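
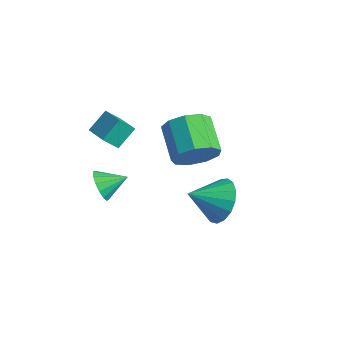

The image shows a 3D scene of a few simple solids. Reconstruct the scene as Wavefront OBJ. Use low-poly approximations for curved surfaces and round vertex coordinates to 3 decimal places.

v -1.403 -2.466 -0.444
v -1.462 -1.63 0.284
v -1.21 -1.874 -1.108
v -1.269 -1.038 -0.381
v -0.271 -2.582 -0.219
v -0.33 -1.746 0.508
v -0.078 -1.99 -0.884
v -0.137 -1.154 -0.156
v 3.982 -0.115 -2.187
v 4.573 -0.719 -2.81
v 3.518 -1.325 -1.453
v 4.879 -0.605 -2.428
v 4.98 -0.378 -1.991
v 4.852 -0.091 -1.599
v 4.525 0.19 -1.341
v 4.073 0.402 -1.278
v 3.601 0.495 -1.422
v 3.216 0.449 -1.742
v 3.007 0.273 -2.164
v 3.021 0.009 -2.591
v 3.255 -0.284 -2.926
v 3.656 -0.538 -3.091
v 4.132 -0.695 -3.049
v 1.451 0.626 -1.649
v 1.822 0.272 -0.766
v 0.399 0.821 0.051
v 0.029 1.174 -0.831
v 2.022 0.934 -0.861
v 0.6 1.482 -0.044
v 1.956 1.451 -1.325
v 0.533 2 -0.508
v 1.653 1.582 -1.94
v 0.23 2.131 -1.123
v 1.256 1.266 -2.418
v -0.167 1.815 -1.601
v 0.95 0.65 -2.537
v -0.472 1.199 -1.72
v 0.879 0.022 -2.24
v -0.543 0.571 -1.422
v 1.076 -0.323 -1.666
v -0.347 0.226 -0.849
v 1.448 -0.224 -1.084
v 0.025 0.325 -0.267
v -0.077 -2.849 -2.759
v 0.207 -3.271 -2.208
v 0.437 -1.931 -2.321
v 0.472 -3.284 -2.492
v 0.59 -3.181 -2.847
v 0.529 -2.988 -3.179
v 0.306 -2.759 -3.398
v -0.02 -2.553 -3.446
v -0.361 -2.427 -3.31
v -0.626 -2.413 -3.027
v -0.744 -2.517 -2.672
v -0.683 -2.71 -2.34
v -0.46 -2.939 -2.121
v -0.134 -3.145 -2.073
f 2 4 1
f 5 2 1
f 1 4 3
f 3 5 1
f 2 8 4
f 6 2 5
f 6 8 2
f 4 8 3
f 7 5 3
f 3 8 7
f 7 6 5
f 8 6 7
f 10 9 12
f 10 12 11
f 12 9 13
f 12 13 11
f 13 9 14
f 13 14 11
f 14 9 15
f 14 15 11
f 15 9 16
f 15 16 11
f 16 9 17
f 16 17 11
f 17 9 18
f 17 18 11
f 18 9 19
f 18 19 11
f 19 9 20
f 19 20 11
f 20 9 21
f 20 21 11
f 21 9 22
f 21 22 11
f 22 9 23
f 22 23 11
f 23 9 10
f 23 10 11
f 25 24 28
f 25 28 26
f 26 28 29
f 26 29 27
f 28 24 30
f 28 30 29
f 29 30 31
f 29 31 27
f 30 24 32
f 30 32 31
f 31 32 33
f 31 33 27
f 32 24 34
f 32 34 33
f 33 34 35
f 33 35 27
f 34 24 36
f 34 36 35
f 35 36 37
f 35 37 27
f 36 24 38
f 36 38 37
f 37 38 39
f 37 39 27
f 38 24 40
f 38 40 39
f 39 40 41
f 39 41 27
f 40 24 42
f 40 42 41
f 41 42 43
f 41 43 27
f 42 24 25
f 42 25 43
f 43 25 26
f 43 26 27
f 45 44 47
f 45 47 46
f 47 44 48
f 47 48 46
f 48 44 49
f 48 49 46
f 49 44 50
f 49 50 46
f 50 44 51
f 50 51 46
f 51 44 52
f 51 52 46
f 52 44 53
f 52 53 46
f 53 44 54
f 53 54 46
f 54 44 55
f 54 55 46
f 55 44 56
f 55 56 46
f 56 44 57
f 56 57 46
f 57 44 45
f 57 45 46



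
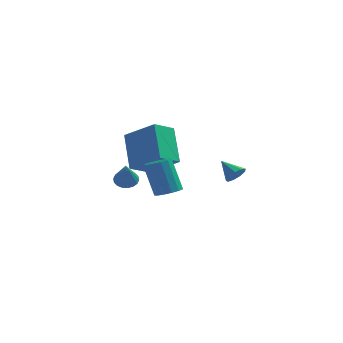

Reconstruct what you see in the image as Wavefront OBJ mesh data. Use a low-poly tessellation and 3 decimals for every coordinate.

v 2.368 2.194 -2.582
v 2.773 2.384 -2.244
v 1.632 2.726 -1.998
v 2.719 2.629 -2.535
v 2.501 2.67 -2.847
v 2.221 2.488 -3.035
v 2.01 2.17 -3.012
v 1.967 1.862 -2.787
v 2.111 1.711 -2.466
v 2.376 1.785 -2.2
v 2.638 2.051 -2.112
v -1.664 -2.6 -0.809
v -1.168 -2.753 -0.959
v -1.536 -3.32 0.349
v -1.127 -2.55 -0.838
v -1.192 -2.357 -0.71
v -1.351 -2.212 -0.603
v -1.572 -2.144 -0.536
v -1.811 -2.166 -0.524
v -2.021 -2.275 -0.568
v -2.16 -2.448 -0.66
v -2.201 -2.651 -0.781
v -2.136 -2.844 -0.908
v -1.977 -2.989 -1.016
v -1.757 -3.057 -1.083
v -1.518 -3.035 -1.095
v -1.308 -2.926 -1.051
v -0.262 -0.133 -2.69
v 0.271 0.23 -2.607
v -0.305 0.716 -1.028
v -0.838 0.353 -1.11
v 0.021 0.447 -2.765
v -0.554 0.933 -1.186
v -0.318 0.479 -2.899
v -0.894 0.966 -1.32
v -0.64 0.318 -2.966
v -1.215 0.805 -1.387
v -0.841 0.013 -2.946
v -1.417 0.5 -1.366
v -0.859 -0.339 -2.844
v -1.435 0.148 -1.265
v -0.688 -0.625 -2.693
v -1.263 -0.138 -1.114
v -0.381 -0.755 -2.541
v -0.956 -0.268 -0.962
v -0.036 -0.688 -2.436
v -0.612 -0.201 -0.857
v 0.236 -0.445 -2.412
v -0.339 0.042 -0.833
v 0.351 -0.103 -2.476
v -0.225 0.384 -0.896
v -0.849 1.143 -1.249
v -1.338 2.537 0.173
v -2.315 1.679 -2.279
v -2.804 3.073 -0.857
v -0.116 2.007 -1.843
v -0.605 3.401 -0.421
v -1.582 2.543 -2.873
v -2.071 3.937 -1.451
f 2 1 4
f 2 4 3
f 4 1 5
f 4 5 3
f 5 1 6
f 5 6 3
f 6 1 7
f 6 7 3
f 7 1 8
f 7 8 3
f 8 1 9
f 8 9 3
f 9 1 10
f 9 10 3
f 10 1 11
f 10 11 3
f 11 1 2
f 11 2 3
f 13 12 15
f 13 15 14
f 15 12 16
f 15 16 14
f 16 12 17
f 16 17 14
f 17 12 18
f 17 18 14
f 18 12 19
f 18 19 14
f 19 12 20
f 19 20 14
f 20 12 21
f 20 21 14
f 21 12 22
f 21 22 14
f 22 12 23
f 22 23 14
f 23 12 24
f 23 24 14
f 24 12 25
f 24 25 14
f 25 12 26
f 25 26 14
f 26 12 27
f 26 27 14
f 27 12 13
f 27 13 14
f 29 28 32
f 29 32 30
f 30 32 33
f 30 33 31
f 32 28 34
f 32 34 33
f 33 34 35
f 33 35 31
f 34 28 36
f 34 36 35
f 35 36 37
f 35 37 31
f 36 28 38
f 36 38 37
f 37 38 39
f 37 39 31
f 38 28 40
f 38 40 39
f 39 40 41
f 39 41 31
f 40 28 42
f 40 42 41
f 41 42 43
f 41 43 31
f 42 28 44
f 42 44 43
f 43 44 45
f 43 45 31
f 44 28 46
f 44 46 45
f 45 46 47
f 45 47 31
f 46 28 48
f 46 48 47
f 47 48 49
f 47 49 31
f 48 28 50
f 48 50 49
f 49 50 51
f 49 51 31
f 50 28 29
f 50 29 51
f 51 29 30
f 51 30 31
f 53 55 52
f 56 53 52
f 52 55 54
f 54 56 52
f 53 59 55
f 57 53 56
f 57 59 53
f 55 59 54
f 58 56 54
f 54 59 58
f 58 57 56
f 59 57 58



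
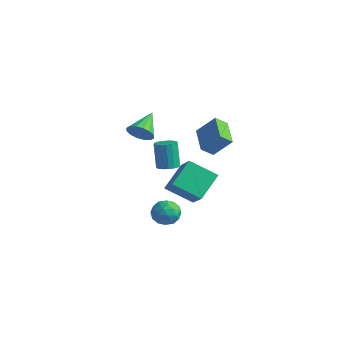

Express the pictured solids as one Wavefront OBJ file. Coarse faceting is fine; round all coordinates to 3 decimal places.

v 3.194 -2.753 -1.036
v 3.662 -3.471 -1.202
v 2.038 -3.389 -1.538
v 2.506 -4.107 -1.704
v 2.346 -3.871 -0.879
v 3.061 -3.478 -0.569
v 2.639 -3.382 -2.171
v 3.354 -2.989 -1.861
v 3.319 -3.86 -1.903
v 3.138 -4.162 -1.105
v 2.562 -2.698 -1.635
v 2.381 -3 -0.837
v 3.53 -3.056 -1.075
v 2.17 -3.804 -1.665
v 2.077 -3.665 -1.181
v 2.351 -4.087 -1.278
v 3.176 -3.06 -0.703
v 3.451 -3.482 -0.8
v 2.678 -3.717 -0.611
v 2.249 -3.378 -1.94
v 2.524 -3.8 -2.037
v 3.349 -2.773 -1.462
v 3.623 -3.195 -1.559
v 3.022 -3.143 -2.129
v 3.602 -3.707 -1.584
v 2.923 -4.081 -1.88
v 3.001 -3.655 -2.155
v 3.421 -3.424 -1.972
v 3.496 -3.884 -1.115
v 2.817 -4.258 -1.411
v 2.723 -4.119 -0.926
v 3.143 -3.888 -0.743
v 3.294 -4.113 -1.528
v 2.883 -2.602 -1.329
v 2.204 -2.976 -1.625
v 2.557 -2.972 -1.997
v 2.977 -2.741 -1.814
v 2.777 -2.779 -0.86
v 2.098 -3.153 -1.156
v 2.279 -3.436 -0.768
v 2.699 -3.205 -0.585
v 2.406 -2.747 -1.212
v -2.362 1.723 -2.153
v -1.718 1.58 -1.95
v -2.194 1.834 -0.264
v -2.838 1.977 -0.467
v -1.715 1.907 -1.998
v -2.191 2.161 -0.312
v -1.861 2.192 -2.082
v -2.336 2.446 -0.396
v -2.121 2.369 -2.182
v -2.597 2.623 -0.496
v -2.436 2.398 -2.275
v -2.912 2.652 -0.59
v -2.734 2.273 -2.341
v -3.21 2.527 -0.655
v -2.948 2.021 -2.363
v -3.424 2.275 -0.677
v -3.027 1.702 -2.337
v -3.503 1.956 -0.652
v -2.953 1.387 -2.269
v -3.429 1.641 -0.583
v -2.745 1.149 -2.174
v -3.221 1.403 -0.489
v -2.448 1.043 -2.075
v -2.924 1.297 -0.389
v -2.132 1.092 -1.993
v -2.608 1.346 -0.307
v -1.869 1.286 -1.948
v -2.345 1.54 -0.262
v 2.863 0.107 1.687
v 2.587 -0.572 2.26
v 1.499 1.094 2.2
v 1.223 0.415 2.773
v 3.717 0.705 2.807
v 3.441 0.026 3.38
v 2.353 1.692 3.32
v 2.077 1.013 3.893
v 0.17 -2.769 3.408
v 0.472 -2.293 2.813
v -0.37 -1.371 4.252
v 0.073 -2.376 2.695
v -0.3 -2.564 2.768
v -0.548 -2.807 3.012
v -0.603 -3.04 3.363
v -0.451 -3.2 3.725
v -0.133 -3.245 4.003
v 0.267 -3.162 4.121
v 0.64 -2.974 4.047
v 0.887 -2.731 3.803
v 0.942 -2.498 3.452
v 0.79 -2.337 3.09
v -1.189 0.926 -2.769
v -1.438 2.508 -1.588
v -2.605 1.647 -4.033
v -2.854 3.229 -2.851
v 0.194 1.891 -3.769
v -0.055 3.473 -2.587
v -1.222 2.612 -5.032
v -1.471 4.194 -3.851
f 1 38 17
f 38 12 41
f 17 41 6
f 38 41 17
f 1 17 13
f 17 6 18
f 13 18 2
f 17 18 13
f 1 13 22
f 13 2 23
f 22 23 8
f 13 23 22
f 1 22 34
f 22 8 37
f 34 37 11
f 22 37 34
f 1 34 38
f 34 11 42
f 38 42 12
f 34 42 38
f 2 18 29
f 18 6 32
f 29 32 10
f 18 32 29
f 6 41 19
f 41 12 40
f 19 40 5
f 41 40 19
f 12 42 39
f 42 11 35
f 39 35 3
f 42 35 39
f 11 37 36
f 37 8 24
f 36 24 7
f 37 24 36
f 8 23 28
f 23 2 25
f 28 25 9
f 23 25 28
f 4 30 16
f 30 10 31
f 16 31 5
f 30 31 16
f 4 16 14
f 16 5 15
f 14 15 3
f 16 15 14
f 4 14 21
f 14 3 20
f 21 20 7
f 14 20 21
f 4 21 26
f 21 7 27
f 26 27 9
f 21 27 26
f 4 26 30
f 26 9 33
f 30 33 10
f 26 33 30
f 5 31 19
f 31 10 32
f 19 32 6
f 31 32 19
f 3 15 39
f 15 5 40
f 39 40 12
f 15 40 39
f 7 20 36
f 20 3 35
f 36 35 11
f 20 35 36
f 9 27 28
f 27 7 24
f 28 24 8
f 27 24 28
f 10 33 29
f 33 9 25
f 29 25 2
f 33 25 29
f 44 43 47
f 44 47 45
f 45 47 48
f 45 48 46
f 47 43 49
f 47 49 48
f 48 49 50
f 48 50 46
f 49 43 51
f 49 51 50
f 50 51 52
f 50 52 46
f 51 43 53
f 51 53 52
f 52 53 54
f 52 54 46
f 53 43 55
f 53 55 54
f 54 55 56
f 54 56 46
f 55 43 57
f 55 57 56
f 56 57 58
f 56 58 46
f 57 43 59
f 57 59 58
f 58 59 60
f 58 60 46
f 59 43 61
f 59 61 60
f 60 61 62
f 60 62 46
f 61 43 63
f 61 63 62
f 62 63 64
f 62 64 46
f 63 43 65
f 63 65 64
f 64 65 66
f 64 66 46
f 65 43 67
f 65 67 66
f 66 67 68
f 66 68 46
f 67 43 69
f 67 69 68
f 68 69 70
f 68 70 46
f 69 43 44
f 69 44 70
f 70 44 45
f 70 45 46
f 72 74 71
f 75 72 71
f 71 74 73
f 73 75 71
f 72 78 74
f 76 72 75
f 76 78 72
f 74 78 73
f 77 75 73
f 73 78 77
f 77 76 75
f 78 76 77
f 80 79 82
f 80 82 81
f 82 79 83
f 82 83 81
f 83 79 84
f 83 84 81
f 84 79 85
f 84 85 81
f 85 79 86
f 85 86 81
f 86 79 87
f 86 87 81
f 87 79 88
f 87 88 81
f 88 79 89
f 88 89 81
f 89 79 90
f 89 90 81
f 90 79 91
f 90 91 81
f 91 79 92
f 91 92 81
f 92 79 80
f 92 80 81
f 94 96 93
f 97 94 93
f 93 96 95
f 95 97 93
f 94 100 96
f 98 94 97
f 98 100 94
f 96 100 95
f 99 97 95
f 95 100 99
f 99 98 97
f 100 98 99



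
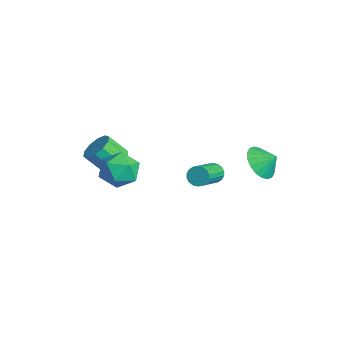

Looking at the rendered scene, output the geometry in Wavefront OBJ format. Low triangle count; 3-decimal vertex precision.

v -1.644 3.008 -3.295
v -1.151 3.447 -3.289
v 0.097 2.03 -2.199
v -0.396 1.592 -2.205
v -1.296 3.509 -3.042
v -0.049 2.092 -1.952
v -1.511 3.472 -2.845
v -0.263 2.055 -1.754
v -1.752 3.343 -2.737
v -0.504 1.926 -1.646
v -1.971 3.148 -2.739
v -0.724 1.731 -1.649
v -2.126 2.925 -2.852
v -0.878 1.508 -1.762
v -2.185 2.719 -3.053
v -0.937 1.302 -1.962
v -2.137 2.57 -3.301
v -0.889 1.153 -2.211
v -1.991 2.508 -3.548
v -0.744 1.091 -2.458
v -1.777 2.545 -3.746
v -0.529 1.128 -2.655
v -1.536 2.674 -3.854
v -0.288 1.257 -2.763
v -1.316 2.869 -3.851
v -0.069 1.452 -2.761
v -1.162 3.092 -3.738
v 0.086 1.675 -2.648
v -1.103 3.298 -3.538
v 0.145 1.881 -2.447
v 3.015 3.655 0.81
v 3.972 3.264 0.466
v 3.525 4.305 1.49
v 3.895 3.638 0.167
v 3.644 4.016 -0.005
v 3.267 4.322 -0.015
v 2.841 4.496 0.138
v 2.45 4.504 0.424
v 2.17 4.343 0.787
v 2.058 4.047 1.154
v 2.135 3.673 1.452
v 2.387 3.295 1.624
v 2.763 2.989 1.634
v 3.189 2.815 1.481
v 3.581 2.807 1.195
v 3.86 2.967 0.833
v -3.521 -1.931 -2.227
v -2.97 -2.636 -2.545
v -3.468 -3.535 -1.411
v -4.019 -2.829 -1.093
v -2.658 -2.322 -2.159
v -3.156 -3.221 -1.025
v -2.676 -1.859 -1.799
v -3.174 -2.758 -0.665
v -3.017 -1.423 -1.603
v -3.514 -2.321 -0.469
v -3.55 -1.18 -1.645
v -4.047 -2.079 -0.511
v -4.072 -1.225 -1.909
v -4.57 -2.124 -0.775
v -4.384 -1.539 -2.295
v -4.882 -2.438 -1.161
v -4.366 -2.002 -2.655
v -4.864 -2.901 -1.521
v -4.026 -2.439 -2.851
v -4.523 -3.337 -1.717
v -3.493 -2.681 -2.809
v -3.99 -3.58 -1.675
v -1.103 -1.905 -1.686
v -0.01 -2.073 -1.171
v -1.89 -3.227 -0.449
v -0.797 -3.395 0.066
v -1.387 -2.339 0.219
v -0.901 -1.522 -0.546
v -0.999 -3.778 -1.074
v -0.513 -2.961 -1.839
v 0.054 -3.231 -0.793
v -0.186 -2.341 0.006
v -1.714 -2.959 -1.626
v -1.954 -2.069 -0.827
f 2 1 5
f 2 5 3
f 3 5 6
f 3 6 4
f 5 1 7
f 5 7 6
f 6 7 8
f 6 8 4
f 7 1 9
f 7 9 8
f 8 9 10
f 8 10 4
f 9 1 11
f 9 11 10
f 10 11 12
f 10 12 4
f 11 1 13
f 11 13 12
f 12 13 14
f 12 14 4
f 13 1 15
f 13 15 14
f 14 15 16
f 14 16 4
f 15 1 17
f 15 17 16
f 16 17 18
f 16 18 4
f 17 1 19
f 17 19 18
f 18 19 20
f 18 20 4
f 19 1 21
f 19 21 20
f 20 21 22
f 20 22 4
f 21 1 23
f 21 23 22
f 22 23 24
f 22 24 4
f 23 1 25
f 23 25 24
f 24 25 26
f 24 26 4
f 25 1 27
f 25 27 26
f 26 27 28
f 26 28 4
f 27 1 29
f 27 29 28
f 28 29 30
f 28 30 4
f 29 1 2
f 29 2 30
f 30 2 3
f 30 3 4
f 32 31 34
f 32 34 33
f 34 31 35
f 34 35 33
f 35 31 36
f 35 36 33
f 36 31 37
f 36 37 33
f 37 31 38
f 37 38 33
f 38 31 39
f 38 39 33
f 39 31 40
f 39 40 33
f 40 31 41
f 40 41 33
f 41 31 42
f 41 42 33
f 42 31 43
f 42 43 33
f 43 31 44
f 43 44 33
f 44 31 45
f 44 45 33
f 45 31 46
f 45 46 33
f 46 31 32
f 46 32 33
f 48 47 51
f 48 51 49
f 49 51 52
f 49 52 50
f 51 47 53
f 51 53 52
f 52 53 54
f 52 54 50
f 53 47 55
f 53 55 54
f 54 55 56
f 54 56 50
f 55 47 57
f 55 57 56
f 56 57 58
f 56 58 50
f 57 47 59
f 57 59 58
f 58 59 60
f 58 60 50
f 59 47 61
f 59 61 60
f 60 61 62
f 60 62 50
f 61 47 63
f 61 63 62
f 62 63 64
f 62 64 50
f 63 47 65
f 63 65 64
f 64 65 66
f 64 66 50
f 65 47 67
f 65 67 66
f 66 67 68
f 66 68 50
f 67 47 48
f 67 48 68
f 68 48 49
f 68 49 50
f 69 80 74
f 69 74 70
f 69 70 76
f 69 76 79
f 69 79 80
f 70 74 78
f 74 80 73
f 80 79 71
f 79 76 75
f 76 70 77
f 72 78 73
f 72 73 71
f 72 71 75
f 72 75 77
f 72 77 78
f 73 78 74
f 71 73 80
f 75 71 79
f 77 75 76
f 78 77 70



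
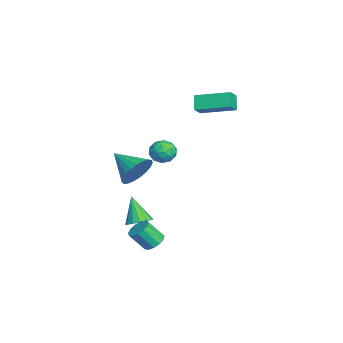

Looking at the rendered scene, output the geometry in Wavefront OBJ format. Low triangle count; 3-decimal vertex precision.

v -0.068 0.196 1.752
v 0.447 -0.288 1.64
v -0.787 -0.412 1.08
v -0.272 -0.896 0.968
v -0.572 -0.836 1.614
v -0.127 -0.46 2.03
v -0.213 -0.24 0.69
v 0.232 0.136 1.106
v 0.357 -0.557 0.984
v 0.135 -0.926 1.554
v -0.475 0.226 1.166
v -0.697 -0.143 1.736
v 0.253 0.007 1.755
v -0.593 -0.707 0.965
v -0.769 -0.672 1.345
v -0.466 -0.957 1.279
v -0.085 -0.094 1.984
v 0.217 -0.378 1.918
v -0.381 -0.701 1.903
v -0.557 -0.322 0.802
v -0.255 -0.606 0.736
v 0.126 0.257 1.441
v 0.429 -0.028 1.375
v 0.041 0.001 0.817
v 0.502 -0.435 1.303
v 0.08 -0.793 0.908
v 0.115 -0.407 0.745
v 0.376 -0.186 0.989
v 0.372 -0.652 1.639
v -0.051 -1.009 1.244
v -0.227 -0.974 1.624
v 0.034 -0.753 1.868
v 0.319 -0.81 1.253
v -0.289 0.309 1.476
v -0.712 -0.048 1.081
v -0.374 0.053 0.852
v -0.113 0.274 1.096
v -0.42 0.093 1.812
v -0.842 -0.265 1.417
v -0.716 -0.514 1.731
v -0.455 -0.293 1.975
v -0.659 0.11 1.467
v 2.981 -0.785 -2.95
v 3.473 -1.052 -3.167
v 3.491 -1.782 -2.227
v 2.999 -1.515 -2.01
v 3.58 -0.798 -2.971
v 3.599 -1.528 -2.032
v 3.498 -0.54 -2.769
v 3.516 -1.27 -1.83
v 3.251 -0.359 -2.624
v 3.269 -1.09 -1.685
v 2.919 -0.314 -2.583
v 2.937 -1.045 -1.643
v 2.606 -0.419 -2.658
v 2.624 -1.149 -1.718
v 2.412 -0.639 -2.825
v 2.431 -1.37 -1.886
v 2.399 -0.906 -3.033
v 2.417 -1.636 -2.093
v 2.571 -1.134 -3.213
v 2.589 -1.865 -2.274
v 2.872 -1.252 -3.311
v 2.891 -1.982 -2.371
v 3.209 -1.221 -3.293
v 3.227 -1.951 -2.354
v 1.149 -1.475 -2.69
v 1.534 -2.03 -2.612
v 0.351 -1.845 -1.39
v 1.703 -1.775 -2.436
v 1.723 -1.441 -2.329
v 1.59 -1.115 -2.318
v 1.338 -0.886 -2.407
v 1.035 -0.815 -2.572
v 0.763 -0.921 -2.769
v 0.594 -1.175 -2.945
v 0.574 -1.509 -3.052
v 0.708 -1.835 -3.063
v 0.96 -2.064 -2.974
v 1.262 -2.135 -2.809
v 0.337 -1.554 0.279
v 0.902 -1.556 1.068
v -0.677 -2.666 1.001
v 0.64 -1.262 1.153
v 0.325 -1.018 1.087
v 0.013 -0.866 0.881
v -0.243 -0.834 0.571
v -0.399 -0.926 0.211
v -0.427 -1.127 -0.138
v -0.323 -1.401 -0.415
v -0.105 -1.702 -0.571
v 0.189 -1.977 -0.581
v 0.51 -2.179 -0.442
v 0.8 -2.273 -0.179
v 1.011 -2.243 0.164
v 1.105 -2.093 0.526
v 1.066 -1.85 0.846
v -2.201 1.474 2.92
v -2.796 1.472 3.608
v -1.688 3.194 3.368
v -2.283 3.192 4.056
v -1.617 1.168 3.424
v -2.212 1.166 4.112
v -1.104 2.888 3.872
v -1.699 2.886 4.56
f 1 38 17
f 38 12 41
f 17 41 6
f 38 41 17
f 1 17 13
f 17 6 18
f 13 18 2
f 17 18 13
f 1 13 22
f 13 2 23
f 22 23 8
f 13 23 22
f 1 22 34
f 22 8 37
f 34 37 11
f 22 37 34
f 1 34 38
f 34 11 42
f 38 42 12
f 34 42 38
f 2 18 29
f 18 6 32
f 29 32 10
f 18 32 29
f 6 41 19
f 41 12 40
f 19 40 5
f 41 40 19
f 12 42 39
f 42 11 35
f 39 35 3
f 42 35 39
f 11 37 36
f 37 8 24
f 36 24 7
f 37 24 36
f 8 23 28
f 23 2 25
f 28 25 9
f 23 25 28
f 4 30 16
f 30 10 31
f 16 31 5
f 30 31 16
f 4 16 14
f 16 5 15
f 14 15 3
f 16 15 14
f 4 14 21
f 14 3 20
f 21 20 7
f 14 20 21
f 4 21 26
f 21 7 27
f 26 27 9
f 21 27 26
f 4 26 30
f 26 9 33
f 30 33 10
f 26 33 30
f 5 31 19
f 31 10 32
f 19 32 6
f 31 32 19
f 3 15 39
f 15 5 40
f 39 40 12
f 15 40 39
f 7 20 36
f 20 3 35
f 36 35 11
f 20 35 36
f 9 27 28
f 27 7 24
f 28 24 8
f 27 24 28
f 10 33 29
f 33 9 25
f 29 25 2
f 33 25 29
f 44 43 47
f 44 47 45
f 45 47 48
f 45 48 46
f 47 43 49
f 47 49 48
f 48 49 50
f 48 50 46
f 49 43 51
f 49 51 50
f 50 51 52
f 50 52 46
f 51 43 53
f 51 53 52
f 52 53 54
f 52 54 46
f 53 43 55
f 53 55 54
f 54 55 56
f 54 56 46
f 55 43 57
f 55 57 56
f 56 57 58
f 56 58 46
f 57 43 59
f 57 59 58
f 58 59 60
f 58 60 46
f 59 43 61
f 59 61 60
f 60 61 62
f 60 62 46
f 61 43 63
f 61 63 62
f 62 63 64
f 62 64 46
f 63 43 65
f 63 65 64
f 64 65 66
f 64 66 46
f 65 43 44
f 65 44 66
f 66 44 45
f 66 45 46
f 68 67 70
f 68 70 69
f 70 67 71
f 70 71 69
f 71 67 72
f 71 72 69
f 72 67 73
f 72 73 69
f 73 67 74
f 73 74 69
f 74 67 75
f 74 75 69
f 75 67 76
f 75 76 69
f 76 67 77
f 76 77 69
f 77 67 78
f 77 78 69
f 78 67 79
f 78 79 69
f 79 67 80
f 79 80 69
f 80 67 68
f 80 68 69
f 82 81 84
f 82 84 83
f 84 81 85
f 84 85 83
f 85 81 86
f 85 86 83
f 86 81 87
f 86 87 83
f 87 81 88
f 87 88 83
f 88 81 89
f 88 89 83
f 89 81 90
f 89 90 83
f 90 81 91
f 90 91 83
f 91 81 92
f 91 92 83
f 92 81 93
f 92 93 83
f 93 81 94
f 93 94 83
f 94 81 95
f 94 95 83
f 95 81 96
f 95 96 83
f 96 81 97
f 96 97 83
f 97 81 82
f 97 82 83
f 99 101 98
f 102 99 98
f 98 101 100
f 100 102 98
f 99 105 101
f 103 99 102
f 103 105 99
f 101 105 100
f 104 102 100
f 100 105 104
f 104 103 102
f 105 103 104



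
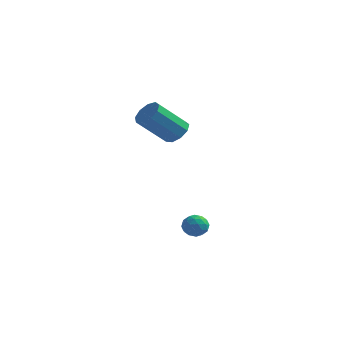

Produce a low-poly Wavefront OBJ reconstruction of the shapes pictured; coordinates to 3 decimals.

v -0.91 1.438 1.826
v -0.416 0.807 1.711
v -1.496 -0.31 3.198
v -1.99 0.322 3.314
v -0.213 1.137 2.107
v -1.292 0.021 3.594
v -0.335 1.608 2.371
v -1.415 0.492 3.858
v -0.727 2 2.381
v -1.806 0.883 3.868
v -1.205 2.129 2.131
v -2.284 1.012 3.618
v -1.544 1.934 1.739
v -2.624 0.818 3.226
v -1.587 1.508 1.387
v -2.667 0.392 2.875
v -1.314 1.049 1.242
v -2.393 -0.067 2.729
v -0.851 0.772 1.369
v -1.931 -0.344 2.857
v 0.589 0.435 -3.661
v 1.111 0.202 -4.091
v 0.549 -0.602 -3.149
v 1.071 -0.835 -3.579
v 1.213 -0.345 -3.077
v 1.238 0.295 -3.394
v 0.422 -0.695 -3.846
v 0.447 -0.055 -4.163
v 1.007 -0.496 -4.206
v 1.496 -0.28 -3.731
v 0.164 -0.12 -3.509
v 0.653 0.096 -3.034
v 0.853 0.409 -3.921
v 0.807 -0.809 -3.319
v 0.89 -0.522 -3.024
v 1.197 -0.659 -3.277
v 0.928 0.464 -3.511
v 1.235 0.327 -3.764
v 1.295 0.006 -3.168
v 0.425 -0.727 -3.476
v 0.732 -0.864 -3.729
v 0.463 0.259 -3.963
v 0.77 0.122 -4.216
v 0.365 -0.406 -4.072
v 1.099 -0.138 -4.241
v 1.076 -0.747 -3.94
v 0.695 -0.665 -4.097
v 0.709 -0.289 -4.283
v 1.386 -0.011 -3.962
v 1.363 -0.62 -3.661
v 1.447 -0.333 -3.366
v 1.461 0.044 -3.552
v 1.326 -0.421 -4.029
v 0.297 0.22 -3.579
v 0.274 -0.389 -3.278
v 0.199 -0.444 -3.688
v 0.213 -0.067 -3.874
v 0.584 0.347 -3.3
v 0.561 -0.262 -2.999
v 0.951 -0.111 -2.957
v 0.965 0.265 -3.143
v 0.334 0.021 -3.211
f 2 1 5
f 2 5 3
f 3 5 6
f 3 6 4
f 5 1 7
f 5 7 6
f 6 7 8
f 6 8 4
f 7 1 9
f 7 9 8
f 8 9 10
f 8 10 4
f 9 1 11
f 9 11 10
f 10 11 12
f 10 12 4
f 11 1 13
f 11 13 12
f 12 13 14
f 12 14 4
f 13 1 15
f 13 15 14
f 14 15 16
f 14 16 4
f 15 1 17
f 15 17 16
f 16 17 18
f 16 18 4
f 17 1 19
f 17 19 18
f 18 19 20
f 18 20 4
f 19 1 2
f 19 2 20
f 20 2 3
f 20 3 4
f 21 58 37
f 58 32 61
f 37 61 26
f 58 61 37
f 21 37 33
f 37 26 38
f 33 38 22
f 37 38 33
f 21 33 42
f 33 22 43
f 42 43 28
f 33 43 42
f 21 42 54
f 42 28 57
f 54 57 31
f 42 57 54
f 21 54 58
f 54 31 62
f 58 62 32
f 54 62 58
f 22 38 49
f 38 26 52
f 49 52 30
f 38 52 49
f 26 61 39
f 61 32 60
f 39 60 25
f 61 60 39
f 32 62 59
f 62 31 55
f 59 55 23
f 62 55 59
f 31 57 56
f 57 28 44
f 56 44 27
f 57 44 56
f 28 43 48
f 43 22 45
f 48 45 29
f 43 45 48
f 24 50 36
f 50 30 51
f 36 51 25
f 50 51 36
f 24 36 34
f 36 25 35
f 34 35 23
f 36 35 34
f 24 34 41
f 34 23 40
f 41 40 27
f 34 40 41
f 24 41 46
f 41 27 47
f 46 47 29
f 41 47 46
f 24 46 50
f 46 29 53
f 50 53 30
f 46 53 50
f 25 51 39
f 51 30 52
f 39 52 26
f 51 52 39
f 23 35 59
f 35 25 60
f 59 60 32
f 35 60 59
f 27 40 56
f 40 23 55
f 56 55 31
f 40 55 56
f 29 47 48
f 47 27 44
f 48 44 28
f 47 44 48
f 30 53 49
f 53 29 45
f 49 45 22
f 53 45 49



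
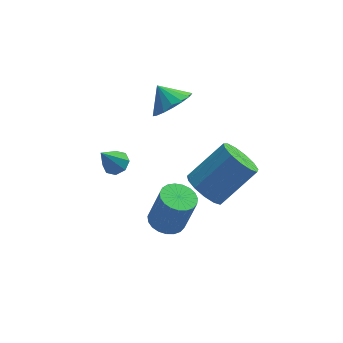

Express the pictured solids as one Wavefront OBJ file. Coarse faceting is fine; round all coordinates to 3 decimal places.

v -1.656 -0.818 2.975
v -1.147 -0.955 3.193
v -2.244 -1.202 4.105
v -1.259 -0.542 3.276
v -1.603 -0.29 3.182
v -1.978 -0.348 2.967
v -2.164 -0.682 2.757
v -2.053 -1.095 2.674
v -1.709 -1.347 2.768
v -1.334 -1.289 2.983
v 1.73 -1.028 1.033
v 2.286 -0.8 0.337
v 3.767 -0.223 1.711
v 3.21 -0.452 2.407
v 2.014 -0.374 0.452
v 3.494 0.203 1.826
v 1.651 -0.156 0.752
v 3.131 0.421 2.125
v 1.313 -0.215 1.141
v 2.794 0.362 2.514
v 1.108 -0.532 1.496
v 2.588 0.044 2.869
v 1.1 -1.007 1.704
v 2.58 -0.43 3.077
v 1.292 -1.489 1.699
v 2.772 -0.912 3.072
v 1.623 -1.824 1.483
v 3.103 -1.247 2.856
v 1.988 -1.907 1.124
v 3.468 -1.33 2.497
v 2.271 -1.711 0.737
v 3.751 -1.134 2.11
v 2.382 -1.298 0.443
v 3.863 -0.721 1.817
v 0.366 0.204 -2.309
v 0.877 0.797 -2.417
v 1.366 0.688 -0.699
v 0.854 0.096 -0.591
v 0.604 0.957 -2.329
v 1.093 0.849 -0.611
v 0.29 0.987 -2.238
v 0.779 0.879 -0.52
v -0.011 0.882 -2.159
v 0.478 0.774 -0.441
v -0.247 0.66 -2.106
v 0.242 0.551 -0.388
v -0.377 0.359 -2.088
v 0.112 0.25 -0.37
v -0.378 0.031 -2.109
v 0.11 -0.078 -0.39
v -0.251 -0.267 -2.164
v 0.237 -0.376 -0.445
v -0.017 -0.483 -2.244
v 0.471 -0.592 -0.525
v 0.283 -0.581 -2.335
v 0.771 -0.69 -0.617
v 0.597 -0.542 -2.422
v 1.086 -0.651 -0.704
v 0.871 -0.375 -2.49
v 1.36 -0.484 -0.771
v 1.058 -0.107 -2.526
v 1.547 -0.216 -0.807
v 1.126 0.214 -2.525
v 1.614 0.106 -0.806
v 1.061 0.534 -2.486
v 1.55 0.425 -0.768
v 0.856 2.54 3.08
v 1.632 3.061 3.251
v 0.304 3.12 3.82
v 1.421 3.286 2.917
v 1.081 3.34 2.62
v 0.689 3.211 2.429
v 0.336 2.928 2.387
v 0.101 2.557 2.504
v 0.04 2.181 2.752
v 0.165 1.888 3.076
v 0.449 1.744 3.401
v 0.826 1.782 3.653
v 1.21 1.994 3.773
v 1.513 2.331 3.735
v 1.665 2.716 3.546
f 2 1 4
f 2 4 3
f 4 1 5
f 4 5 3
f 5 1 6
f 5 6 3
f 6 1 7
f 6 7 3
f 7 1 8
f 7 8 3
f 8 1 9
f 8 9 3
f 9 1 10
f 9 10 3
f 10 1 2
f 10 2 3
f 12 11 15
f 12 15 13
f 13 15 16
f 13 16 14
f 15 11 17
f 15 17 16
f 16 17 18
f 16 18 14
f 17 11 19
f 17 19 18
f 18 19 20
f 18 20 14
f 19 11 21
f 19 21 20
f 20 21 22
f 20 22 14
f 21 11 23
f 21 23 22
f 22 23 24
f 22 24 14
f 23 11 25
f 23 25 24
f 24 25 26
f 24 26 14
f 25 11 27
f 25 27 26
f 26 27 28
f 26 28 14
f 27 11 29
f 27 29 28
f 28 29 30
f 28 30 14
f 29 11 31
f 29 31 30
f 30 31 32
f 30 32 14
f 31 11 33
f 31 33 32
f 32 33 34
f 32 34 14
f 33 11 12
f 33 12 34
f 34 12 13
f 34 13 14
f 36 35 39
f 36 39 37
f 37 39 40
f 37 40 38
f 39 35 41
f 39 41 40
f 40 41 42
f 40 42 38
f 41 35 43
f 41 43 42
f 42 43 44
f 42 44 38
f 43 35 45
f 43 45 44
f 44 45 46
f 44 46 38
f 45 35 47
f 45 47 46
f 46 47 48
f 46 48 38
f 47 35 49
f 47 49 48
f 48 49 50
f 48 50 38
f 49 35 51
f 49 51 50
f 50 51 52
f 50 52 38
f 51 35 53
f 51 53 52
f 52 53 54
f 52 54 38
f 53 35 55
f 53 55 54
f 54 55 56
f 54 56 38
f 55 35 57
f 55 57 56
f 56 57 58
f 56 58 38
f 57 35 59
f 57 59 58
f 58 59 60
f 58 60 38
f 59 35 61
f 59 61 60
f 60 61 62
f 60 62 38
f 61 35 63
f 61 63 62
f 62 63 64
f 62 64 38
f 63 35 65
f 63 65 64
f 64 65 66
f 64 66 38
f 65 35 36
f 65 36 66
f 66 36 37
f 66 37 38
f 68 67 70
f 68 70 69
f 70 67 71
f 70 71 69
f 71 67 72
f 71 72 69
f 72 67 73
f 72 73 69
f 73 67 74
f 73 74 69
f 74 67 75
f 74 75 69
f 75 67 76
f 75 76 69
f 76 67 77
f 76 77 69
f 77 67 78
f 77 78 69
f 78 67 79
f 78 79 69
f 79 67 80
f 79 80 69
f 80 67 81
f 80 81 69
f 81 67 68
f 81 68 69



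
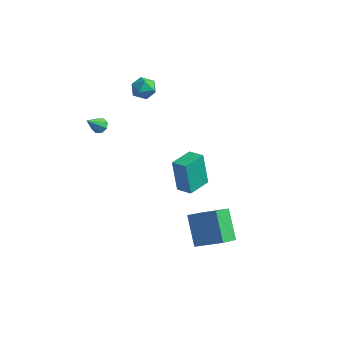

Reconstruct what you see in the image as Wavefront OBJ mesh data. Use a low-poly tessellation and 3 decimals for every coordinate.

v 2.383 -2.978 0.232
v 1.962 -2.855 2.265
v 2.534 -1.497 0.174
v 2.112 -1.374 2.207
v 3.328 -3.066 0.433
v 2.906 -2.943 2.466
v 3.478 -1.585 0.375
v 3.057 -1.462 2.408
v -3.859 -1.524 1.698
v -3.478 -1.832 1.474
v -4.021 -2.496 2.762
v -3.323 -1.562 1.745
v -3.482 -1.269 1.989
v -3.863 -1.125 2.063
v -4.241 -1.215 1.923
v -4.396 -1.486 1.652
v -4.236 -1.779 1.408
v -3.856 -1.922 1.334
v 2.177 -1.657 -3.233
v 3.761 -1.202 -2.371
v 2.22 -0.382 -3.984
v 3.804 0.072 -3.121
v 3.276 -2.592 -4.759
v 4.86 -2.138 -3.896
v 3.319 -1.318 -5.509
v 4.903 -0.863 -4.647
v -4.595 2.845 1.888
v -4.309 3.173 2.608
v -3.351 2.367 1.612
v -3.065 2.695 2.332
v -3.596 2.043 2.349
v -4.365 2.339 2.519
v -3.295 3.201 1.701
v -4.064 3.497 1.871
v -3.506 3.394 2.492
v -3.692 2.678 2.893
v -3.968 2.862 1.327
v -4.154 2.146 1.728
f 2 4 1
f 5 2 1
f 1 4 3
f 3 5 1
f 2 8 4
f 6 2 5
f 6 8 2
f 4 8 3
f 7 5 3
f 3 8 7
f 7 6 5
f 8 6 7
f 10 9 12
f 10 12 11
f 12 9 13
f 12 13 11
f 13 9 14
f 13 14 11
f 14 9 15
f 14 15 11
f 15 9 16
f 15 16 11
f 16 9 17
f 16 17 11
f 17 9 18
f 17 18 11
f 18 9 10
f 18 10 11
f 20 22 19
f 23 20 19
f 19 22 21
f 21 23 19
f 20 26 22
f 24 20 23
f 24 26 20
f 22 26 21
f 25 23 21
f 21 26 25
f 25 24 23
f 26 24 25
f 27 38 32
f 27 32 28
f 27 28 34
f 27 34 37
f 27 37 38
f 28 32 36
f 32 38 31
f 38 37 29
f 37 34 33
f 34 28 35
f 30 36 31
f 30 31 29
f 30 29 33
f 30 33 35
f 30 35 36
f 31 36 32
f 29 31 38
f 33 29 37
f 35 33 34
f 36 35 28



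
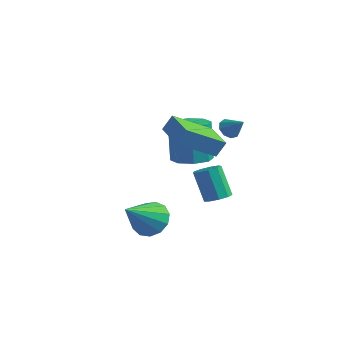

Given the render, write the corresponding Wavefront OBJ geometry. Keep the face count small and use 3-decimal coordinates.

v 1.956 0.432 -1.969
v 2.464 0.818 -1.764
v 1.713 0.994 -0.227
v 1.204 0.608 -0.431
v 2.137 1.077 -1.954
v 1.386 1.253 -0.417
v 1.725 1.034 -2.15
v 0.974 1.21 -0.613
v 1.421 0.71 -2.262
v 0.67 0.886 -0.725
v 1.367 0.255 -2.236
v 0.616 0.432 -0.699
v 1.589 -0.116 -2.085
v 0.837 0.06 -0.548
v 1.982 -0.232 -1.88
v 1.23 -0.055 -0.343
v 2.363 -0.036 -1.716
v 1.611 0.14 -0.179
v 2.553 0.378 -1.67
v 1.802 0.554 -0.133
v 0.646 -2.83 -2.289
v 1.634 -2.853 -2.235
v 0.534 -4.47 -0.951
v 1.462 -2.51 -1.83
v 1.031 -2.269 -1.57
v 0.478 -2.206 -1.539
v -0.022 -2.341 -1.746
v -0.31 -2.632 -2.126
v -0.295 -2.985 -2.557
v 0.02 -3.289 -2.904
v 0.533 -3.447 -3.055
v 1.081 -3.41 -2.963
v 1.492 -3.188 -2.658
v -0.455 1.717 -0.777
v 0.291 2.381 -0.744
v -0.058 2.667 1.41
v -0.805 2.003 1.377
v -0.384 2.707 -0.896
v -0.733 2.993 1.257
v -1.101 2.453 -0.979
v -1.451 2.739 1.174
v -1.44 1.768 -0.943
v -1.789 2.054 1.21
v -1.202 1.053 -0.81
v -1.551 1.339 1.344
v -0.527 0.727 -0.657
v -0.876 1.013 1.496
v 0.191 0.981 -0.574
v -0.159 1.267 1.579
v 0.529 1.666 -0.61
v 0.18 1.952 1.543
v 1.805 1.461 2
v 2.107 1.162 1.606
v 2.635 1.379 2.7
v 2.179 1.55 1.566
v 2.076 1.897 1.729
v 1.846 2.04 2.019
v 1.596 1.912 2.3
v 1.444 1.573 2.44
v 1.461 1.182 2.374
v 1.638 0.922 2.133
v 1.893 0.914 1.83
v 2.486 -0.483 1.253
v 1.466 -2.042 2.366
v 0.948 0.544 1.282
v -0.073 -1.014 2.394
v 2.753 -0.106 2.026
v 1.732 -1.664 3.138
v 1.214 0.922 2.054
v 0.194 -0.637 3.167
f 2 1 5
f 2 5 3
f 3 5 6
f 3 6 4
f 5 1 7
f 5 7 6
f 6 7 8
f 6 8 4
f 7 1 9
f 7 9 8
f 8 9 10
f 8 10 4
f 9 1 11
f 9 11 10
f 10 11 12
f 10 12 4
f 11 1 13
f 11 13 12
f 12 13 14
f 12 14 4
f 13 1 15
f 13 15 14
f 14 15 16
f 14 16 4
f 15 1 17
f 15 17 16
f 16 17 18
f 16 18 4
f 17 1 19
f 17 19 18
f 18 19 20
f 18 20 4
f 19 1 2
f 19 2 20
f 20 2 3
f 20 3 4
f 22 21 24
f 22 24 23
f 24 21 25
f 24 25 23
f 25 21 26
f 25 26 23
f 26 21 27
f 26 27 23
f 27 21 28
f 27 28 23
f 28 21 29
f 28 29 23
f 29 21 30
f 29 30 23
f 30 21 31
f 30 31 23
f 31 21 32
f 31 32 23
f 32 21 33
f 32 33 23
f 33 21 22
f 33 22 23
f 35 34 38
f 35 38 36
f 36 38 39
f 36 39 37
f 38 34 40
f 38 40 39
f 39 40 41
f 39 41 37
f 40 34 42
f 40 42 41
f 41 42 43
f 41 43 37
f 42 34 44
f 42 44 43
f 43 44 45
f 43 45 37
f 44 34 46
f 44 46 45
f 45 46 47
f 45 47 37
f 46 34 48
f 46 48 47
f 47 48 49
f 47 49 37
f 48 34 50
f 48 50 49
f 49 50 51
f 49 51 37
f 50 34 35
f 50 35 51
f 51 35 36
f 51 36 37
f 53 52 55
f 53 55 54
f 55 52 56
f 55 56 54
f 56 52 57
f 56 57 54
f 57 52 58
f 57 58 54
f 58 52 59
f 58 59 54
f 59 52 60
f 59 60 54
f 60 52 61
f 60 61 54
f 61 52 62
f 61 62 54
f 62 52 53
f 62 53 54
f 64 66 63
f 67 64 63
f 63 66 65
f 65 67 63
f 64 70 66
f 68 64 67
f 68 70 64
f 66 70 65
f 69 67 65
f 65 70 69
f 69 68 67
f 70 68 69



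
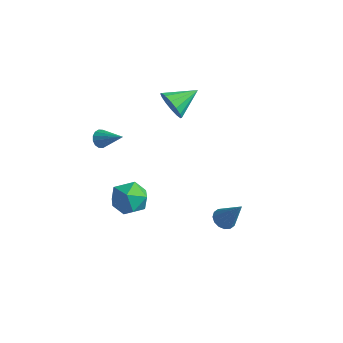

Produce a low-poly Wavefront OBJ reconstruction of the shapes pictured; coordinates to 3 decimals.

v -2.029 -1.95 -3.818
v -1.267 -2.119 -3.007
v -1.173 -3.161 -4.873
v -0.411 -3.33 -4.062
v -1.471 -3.68 -3.921
v -2 -2.931 -3.268
v -0.44 -2.349 -4.612
v -0.969 -1.6 -3.959
v -0.285 -2.365 -3.498
v -0.923 -3.188 -3.07
v -1.517 -2.092 -4.81
v -2.155 -2.915 -4.382
v 3.368 -0.713 -4.38
v 3.906 -0.914 -4.706
v 4.372 -0.627 -2.78
v 3.911 -0.573 -4.728
v 3.771 -0.27 -4.657
v 3.524 -0.085 -4.511
v 3.234 -0.069 -4.33
v 2.981 -0.225 -4.163
v 2.831 -0.512 -4.053
v 2.825 -0.853 -4.031
v 2.965 -1.157 -4.103
v 3.213 -1.341 -4.248
v 3.503 -1.358 -4.429
v 3.756 -1.201 -4.597
v -1.973 -3.835 1.414
v -1.691 -3.741 0.951
v -0.647 -3.725 2.246
v -1.77 -3.483 1.043
v -1.904 -3.32 1.234
v -2.056 -3.295 1.474
v -2.186 -3.414 1.697
v -2.259 -3.647 1.844
v -2.256 -3.929 1.876
v -2.177 -4.187 1.785
v -2.043 -4.35 1.593
v -1.891 -4.376 1.354
v -1.761 -4.256 1.131
v -1.688 -4.024 0.983
v -0.234 -0.452 2.603
v 0.321 -0.399 1.871
v 0.334 0.992 3.137
v -0.084 -0.189 1.734
v -0.529 -0.05 1.83
v -0.895 -0.018 2.133
v -1.084 -0.102 2.562
v -1.045 -0.28 3.002
v -0.789 -0.504 3.335
v -0.384 -0.714 3.472
v 0.061 -0.853 3.376
v 0.427 -0.885 3.073
v 0.616 -0.801 2.644
v 0.577 -0.623 2.204
f 1 12 6
f 1 6 2
f 1 2 8
f 1 8 11
f 1 11 12
f 2 6 10
f 6 12 5
f 12 11 3
f 11 8 7
f 8 2 9
f 4 10 5
f 4 5 3
f 4 3 7
f 4 7 9
f 4 9 10
f 5 10 6
f 3 5 12
f 7 3 11
f 9 7 8
f 10 9 2
f 14 13 16
f 14 16 15
f 16 13 17
f 16 17 15
f 17 13 18
f 17 18 15
f 18 13 19
f 18 19 15
f 19 13 20
f 19 20 15
f 20 13 21
f 20 21 15
f 21 13 22
f 21 22 15
f 22 13 23
f 22 23 15
f 23 13 24
f 23 24 15
f 24 13 25
f 24 25 15
f 25 13 26
f 25 26 15
f 26 13 14
f 26 14 15
f 28 27 30
f 28 30 29
f 30 27 31
f 30 31 29
f 31 27 32
f 31 32 29
f 32 27 33
f 32 33 29
f 33 27 34
f 33 34 29
f 34 27 35
f 34 35 29
f 35 27 36
f 35 36 29
f 36 27 37
f 36 37 29
f 37 27 38
f 37 38 29
f 38 27 39
f 38 39 29
f 39 27 40
f 39 40 29
f 40 27 28
f 40 28 29
f 42 41 44
f 42 44 43
f 44 41 45
f 44 45 43
f 45 41 46
f 45 46 43
f 46 41 47
f 46 47 43
f 47 41 48
f 47 48 43
f 48 41 49
f 48 49 43
f 49 41 50
f 49 50 43
f 50 41 51
f 50 51 43
f 51 41 52
f 51 52 43
f 52 41 53
f 52 53 43
f 53 41 54
f 53 54 43
f 54 41 42
f 54 42 43



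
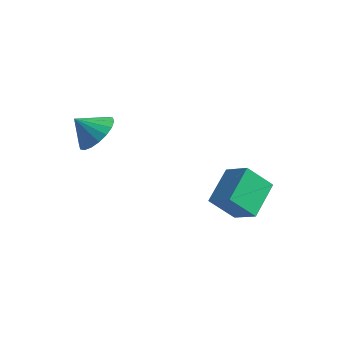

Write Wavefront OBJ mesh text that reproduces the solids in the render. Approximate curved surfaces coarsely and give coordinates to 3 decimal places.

v 1.104 3.352 -4.606
v 0.371 2.766 -3.637
v 0.93 4.777 -3.877
v 0.197 4.19 -2.907
v 2.103 3.15 -3.973
v 1.37 2.563 -3.003
v 1.929 4.574 -3.243
v 1.196 3.988 -2.274
v -2.382 -0.021 0.492
v -1.887 0.321 1.105
v -3.018 -0.419 1.228
v -2.141 0.599 1.036
v -2.442 0.754 0.859
v -2.732 0.755 0.609
v -2.953 0.603 0.336
v -3.061 0.327 0.094
v -3.034 -0.019 -0.069
v -2.878 -0.364 -0.121
v -2.624 -0.642 -0.052
v -2.322 -0.797 0.125
v -2.032 -0.798 0.375
v -1.812 -0.646 0.648
v -1.704 -0.369 0.89
v -1.731 -0.024 1.053
f 2 4 1
f 5 2 1
f 1 4 3
f 3 5 1
f 2 8 4
f 6 2 5
f 6 8 2
f 4 8 3
f 7 5 3
f 3 8 7
f 7 6 5
f 8 6 7
f 10 9 12
f 10 12 11
f 12 9 13
f 12 13 11
f 13 9 14
f 13 14 11
f 14 9 15
f 14 15 11
f 15 9 16
f 15 16 11
f 16 9 17
f 16 17 11
f 17 9 18
f 17 18 11
f 18 9 19
f 18 19 11
f 19 9 20
f 19 20 11
f 20 9 21
f 20 21 11
f 21 9 22
f 21 22 11
f 22 9 23
f 22 23 11
f 23 9 24
f 23 24 11
f 24 9 10
f 24 10 11



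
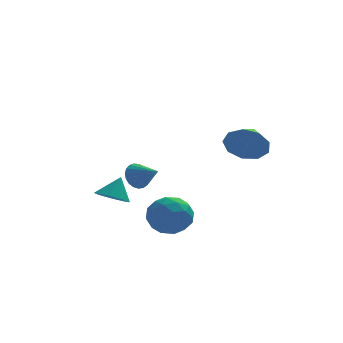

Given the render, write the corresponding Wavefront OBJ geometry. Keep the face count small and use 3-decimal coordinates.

v -0.94 3.13 -3.053
v -0.515 3.154 -3.633
v -0.12 2.25 -2.487
v -0.399 3.371 -3.463
v -0.377 3.547 -3.221
v -0.453 3.65 -2.951
v -0.613 3.664 -2.698
v -0.829 3.585 -2.507
v -1.065 3.428 -2.41
v -1.279 3.219 -2.424
v -1.434 2.995 -2.547
v -1.504 2.794 -2.758
v -1.477 2.651 -3.02
v -1.357 2.591 -3.287
v -1.164 2.624 -3.514
v -0.933 2.745 -3.662
v -0.703 2.932 -3.704
v -2.314 -0.834 -2.783
v -1.766 -0.445 -3.179
v -1.906 -0.406 -1.797
v -2.153 -0.16 -3.142
v -2.601 -0.132 -2.968
v -2.941 -0.372 -2.723
v -3.04 -0.789 -2.502
v -2.863 -1.222 -2.387
v -2.476 -1.507 -2.424
v -2.027 -1.535 -2.598
v -1.688 -1.295 -2.843
v -1.588 -0.879 -3.065
v 3.092 -1.845 0.363
v 3.532 -2.313 1.13
v 3.568 -0.655 0.817
v 3.961 -2.282 0.598
v 3.983 -2.047 -0.044
v 3.589 -1.717 -0.495
v 2.962 -1.448 -0.545
v 2.396 -1.364 -0.17
v 2.156 -1.506 0.455
v 2.354 -1.807 1.037
v 2.897 -2.125 1.304
v -0.561 -1.013 -4.049
v 0.481 -0.912 -3.951
v -0.501 -2.468 -3.169
v 0.541 -2.367 -3.071
v -0.102 -1.707 -2.564
v -0.138 -0.807 -3.108
v 0.118 -2.573 -4.012
v 0.082 -1.673 -4.556
v 0.901 -1.876 -3.928
v 0.765 -1.34 -3.034
v -0.785 -2.04 -4.086
v -0.921 -1.504 -3.192
v -0.045 -0.835 -4.077
v 0.025 -2.545 -3.043
v -0.353 -2.157 -2.745
v 0.26 -2.098 -2.688
v -0.409 -0.773 -3.582
v 0.203 -0.714 -3.524
v -0.139 -1.181 -2.709
v -0.223 -2.666 -3.596
v 0.389 -2.607 -3.538
v -0.28 -1.282 -4.432
v 0.333 -1.223 -4.375
v 0.119 -2.199 -4.411
v 0.814 -1.342 -4.006
v 0.849 -2.197 -3.489
v 0.601 -2.318 -4.042
v 0.579 -1.789 -4.362
v 0.734 -1.027 -3.48
v 0.769 -1.882 -2.963
v 0.392 -1.494 -2.665
v 0.37 -0.966 -2.985
v 0.981 -1.594 -3.467
v -0.789 -1.498 -4.157
v -0.754 -2.353 -3.64
v -0.39 -2.414 -4.135
v -0.412 -1.886 -4.455
v -0.869 -1.183 -3.631
v -0.834 -2.038 -3.114
v -0.599 -1.591 -2.758
v -0.621 -1.062 -3.078
v -1.001 -1.786 -3.653
f 2 1 4
f 2 4 3
f 4 1 5
f 4 5 3
f 5 1 6
f 5 6 3
f 6 1 7
f 6 7 3
f 7 1 8
f 7 8 3
f 8 1 9
f 8 9 3
f 9 1 10
f 9 10 3
f 10 1 11
f 10 11 3
f 11 1 12
f 11 12 3
f 12 1 13
f 12 13 3
f 13 1 14
f 13 14 3
f 14 1 15
f 14 15 3
f 15 1 16
f 15 16 3
f 16 1 17
f 16 17 3
f 17 1 2
f 17 2 3
f 19 18 21
f 19 21 20
f 21 18 22
f 21 22 20
f 22 18 23
f 22 23 20
f 23 18 24
f 23 24 20
f 24 18 25
f 24 25 20
f 25 18 26
f 25 26 20
f 26 18 27
f 26 27 20
f 27 18 28
f 27 28 20
f 28 18 29
f 28 29 20
f 29 18 19
f 29 19 20
f 31 30 33
f 31 33 32
f 33 30 34
f 33 34 32
f 34 30 35
f 34 35 32
f 35 30 36
f 35 36 32
f 36 30 37
f 36 37 32
f 37 30 38
f 37 38 32
f 38 30 39
f 38 39 32
f 39 30 40
f 39 40 32
f 40 30 31
f 40 31 32
f 41 78 57
f 78 52 81
f 57 81 46
f 78 81 57
f 41 57 53
f 57 46 58
f 53 58 42
f 57 58 53
f 41 53 62
f 53 42 63
f 62 63 48
f 53 63 62
f 41 62 74
f 62 48 77
f 74 77 51
f 62 77 74
f 41 74 78
f 74 51 82
f 78 82 52
f 74 82 78
f 42 58 69
f 58 46 72
f 69 72 50
f 58 72 69
f 46 81 59
f 81 52 80
f 59 80 45
f 81 80 59
f 52 82 79
f 82 51 75
f 79 75 43
f 82 75 79
f 51 77 76
f 77 48 64
f 76 64 47
f 77 64 76
f 48 63 68
f 63 42 65
f 68 65 49
f 63 65 68
f 44 70 56
f 70 50 71
f 56 71 45
f 70 71 56
f 44 56 54
f 56 45 55
f 54 55 43
f 56 55 54
f 44 54 61
f 54 43 60
f 61 60 47
f 54 60 61
f 44 61 66
f 61 47 67
f 66 67 49
f 61 67 66
f 44 66 70
f 66 49 73
f 70 73 50
f 66 73 70
f 45 71 59
f 71 50 72
f 59 72 46
f 71 72 59
f 43 55 79
f 55 45 80
f 79 80 52
f 55 80 79
f 47 60 76
f 60 43 75
f 76 75 51
f 60 75 76
f 49 67 68
f 67 47 64
f 68 64 48
f 67 64 68
f 50 73 69
f 73 49 65
f 69 65 42
f 73 65 69



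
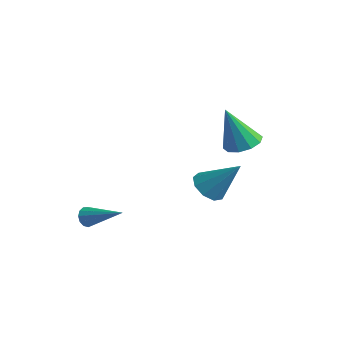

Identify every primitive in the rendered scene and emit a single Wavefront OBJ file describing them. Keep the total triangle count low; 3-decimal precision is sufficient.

v -0.301 2.812 0.094
v 0.514 2.519 0.174
v -0.719 2.188 2.066
v 0.505 3.032 0.334
v 0.189 3.461 0.403
v -0.315 3.642 0.353
v -0.814 3.506 0.205
v -1.117 3.105 0.014
v -1.108 2.591 -0.146
v -0.791 2.162 -0.215
v -0.287 1.981 -0.165
v 0.211 2.117 -0.017
v -4.249 -2.296 -4.161
v -3.991 -2.433 -4.603
v -2.531 -1.784 -3.319
v -4.063 -2.144 -4.633
v -4.194 -1.904 -4.513
v -4.342 -1.789 -4.28
v -4.46 -1.834 -4.01
v -4.512 -2.027 -3.788
v -4.48 -2.305 -3.684
v -4.374 -2.58 -3.731
v -4.229 -2.766 -3.915
v -4.09 -2.802 -4.177
v -4.001 -2.678 -4.433
v -2.894 3.284 -3.874
v -2.279 3.522 -4.471
v -1.666 3.996 -2.326
v -2.666 3.983 -4.376
v -3.16 4.116 -4.046
v -3.529 3.86 -3.635
v -3.601 3.334 -3.336
v -3.342 2.785 -3.289
v -2.874 2.47 -3.515
v -2.414 2.535 -3.91
v -2.179 2.951 -4.287
f 2 1 4
f 2 4 3
f 4 1 5
f 4 5 3
f 5 1 6
f 5 6 3
f 6 1 7
f 6 7 3
f 7 1 8
f 7 8 3
f 8 1 9
f 8 9 3
f 9 1 10
f 9 10 3
f 10 1 11
f 10 11 3
f 11 1 12
f 11 12 3
f 12 1 2
f 12 2 3
f 14 13 16
f 14 16 15
f 16 13 17
f 16 17 15
f 17 13 18
f 17 18 15
f 18 13 19
f 18 19 15
f 19 13 20
f 19 20 15
f 20 13 21
f 20 21 15
f 21 13 22
f 21 22 15
f 22 13 23
f 22 23 15
f 23 13 24
f 23 24 15
f 24 13 25
f 24 25 15
f 25 13 14
f 25 14 15
f 27 26 29
f 27 29 28
f 29 26 30
f 29 30 28
f 30 26 31
f 30 31 28
f 31 26 32
f 31 32 28
f 32 26 33
f 32 33 28
f 33 26 34
f 33 34 28
f 34 26 35
f 34 35 28
f 35 26 36
f 35 36 28
f 36 26 27
f 36 27 28



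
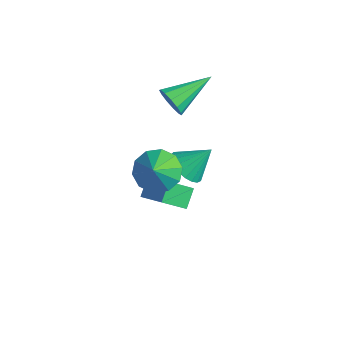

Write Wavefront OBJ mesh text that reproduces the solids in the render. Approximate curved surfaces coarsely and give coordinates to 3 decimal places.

v 2.731 -0.804 2.534
v 3.604 -0.352 2.304
v 3.309 -1.436 3.486
v 3.306 0.004 2.721
v 2.789 0.052 3.067
v 2.249 -0.228 3.209
v 1.894 -0.728 3.094
v 1.858 -1.257 2.764
v 2.155 -1.613 2.347
v 2.673 -1.66 2.001
v 3.213 -1.381 1.859
v 3.568 -0.881 1.975
v -0.138 1.99 3.047
v 0.242 1.735 3.667
v 0.038 3.97 3.753
v 0.542 1.816 3.364
v 0.626 1.952 2.96
v 0.467 2.1 2.584
v 0.116 2.213 2.356
v -0.316 2.255 2.347
v -0.691 2.212 2.56
v -0.891 2.099 2.928
v -0.852 1.951 3.334
v -0.586 1.815 3.649
v -0.178 1.735 3.773
v 0.486 1.241 -3.085
v 0.113 0.235 -2.266
v 0.078 1.925 -2.431
v -0.295 0.919 -1.612
v 1.835 1.341 -2.348
v 1.462 0.335 -1.529
v 1.427 2.025 -1.694
v 1.054 1.019 -0.875
v 1.654 1.458 0.395
v 2.35 1.674 -0.116
v 2.146 2.362 1.445
v 2.099 1.927 -0.217
v 1.772 2.099 -0.211
v 1.424 2.16 -0.101
v 1.116 2.1 0.095
v 0.901 1.929 0.343
v 0.816 1.677 0.6
v 0.876 1.387 0.821
v 1.071 1.109 0.969
v 1.366 0.891 1.018
v 1.711 0.772 0.959
v 2.047 0.771 0.802
v 2.314 0.889 0.575
v 2.467 1.106 0.317
v 2.48 1.383 0.072
f 2 1 4
f 2 4 3
f 4 1 5
f 4 5 3
f 5 1 6
f 5 6 3
f 6 1 7
f 6 7 3
f 7 1 8
f 7 8 3
f 8 1 9
f 8 9 3
f 9 1 10
f 9 10 3
f 10 1 11
f 10 11 3
f 11 1 12
f 11 12 3
f 12 1 2
f 12 2 3
f 14 13 16
f 14 16 15
f 16 13 17
f 16 17 15
f 17 13 18
f 17 18 15
f 18 13 19
f 18 19 15
f 19 13 20
f 19 20 15
f 20 13 21
f 20 21 15
f 21 13 22
f 21 22 15
f 22 13 23
f 22 23 15
f 23 13 24
f 23 24 15
f 24 13 25
f 24 25 15
f 25 13 14
f 25 14 15
f 27 29 26
f 30 27 26
f 26 29 28
f 28 30 26
f 27 33 29
f 31 27 30
f 31 33 27
f 29 33 28
f 32 30 28
f 28 33 32
f 32 31 30
f 33 31 32
f 35 34 37
f 35 37 36
f 37 34 38
f 37 38 36
f 38 34 39
f 38 39 36
f 39 34 40
f 39 40 36
f 40 34 41
f 40 41 36
f 41 34 42
f 41 42 36
f 42 34 43
f 42 43 36
f 43 34 44
f 43 44 36
f 44 34 45
f 44 45 36
f 45 34 46
f 45 46 36
f 46 34 47
f 46 47 36
f 47 34 48
f 47 48 36
f 48 34 49
f 48 49 36
f 49 34 50
f 49 50 36
f 50 34 35
f 50 35 36



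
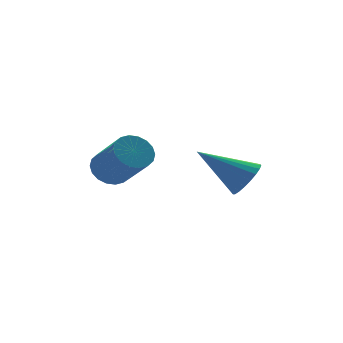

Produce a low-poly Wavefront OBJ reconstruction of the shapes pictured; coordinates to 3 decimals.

v -1.879 3.717 2.675
v -1.095 3.872 2.708
v -0.857 2.398 3.978
v -1.641 2.243 3.945
v -1.227 4.075 2.968
v -0.989 2.602 4.239
v -1.488 4.208 3.171
v -1.25 2.734 4.441
v -1.826 4.243 3.275
v -1.588 2.769 4.546
v -2.175 4.174 3.261
v -1.937 2.7 4.531
v -2.466 4.014 3.13
v -2.228 2.541 4.4
v -2.64 3.796 2.909
v -2.402 2.322 4.18
v -2.663 3.562 2.642
v -2.425 2.088 3.912
v -2.531 3.358 2.381
v -2.293 1.885 3.652
v -2.27 3.226 2.179
v -2.032 1.752 3.449
v -1.932 3.191 2.074
v -1.694 1.717 3.345
v -1.583 3.26 2.089
v -1.345 1.786 3.359
v -1.292 3.419 2.22
v -1.054 1.946 3.49
v -1.118 3.638 2.44
v -0.88 2.164 3.711
v 1.111 -0.823 3.189
v 1.532 -1.039 3.847
v -0.311 0.123 4.411
v 1.667 -0.74 3.772
v 1.706 -0.455 3.597
v 1.642 -0.234 3.351
v 1.487 -0.114 3.077
v 1.266 -0.118 2.823
v 1.018 -0.243 2.632
v 0.787 -0.468 2.537
v 0.612 -0.755 2.555
v 0.522 -1.054 2.683
v 0.535 -1.313 2.898
v 0.647 -1.487 3.164
v 0.84 -1.546 3.434
v 1.079 -1.481 3.661
v 1.324 -1.301 3.808
f 2 1 5
f 2 5 3
f 3 5 6
f 3 6 4
f 5 1 7
f 5 7 6
f 6 7 8
f 6 8 4
f 7 1 9
f 7 9 8
f 8 9 10
f 8 10 4
f 9 1 11
f 9 11 10
f 10 11 12
f 10 12 4
f 11 1 13
f 11 13 12
f 12 13 14
f 12 14 4
f 13 1 15
f 13 15 14
f 14 15 16
f 14 16 4
f 15 1 17
f 15 17 16
f 16 17 18
f 16 18 4
f 17 1 19
f 17 19 18
f 18 19 20
f 18 20 4
f 19 1 21
f 19 21 20
f 20 21 22
f 20 22 4
f 21 1 23
f 21 23 22
f 22 23 24
f 22 24 4
f 23 1 25
f 23 25 24
f 24 25 26
f 24 26 4
f 25 1 27
f 25 27 26
f 26 27 28
f 26 28 4
f 27 1 29
f 27 29 28
f 28 29 30
f 28 30 4
f 29 1 2
f 29 2 30
f 30 2 3
f 30 3 4
f 32 31 34
f 32 34 33
f 34 31 35
f 34 35 33
f 35 31 36
f 35 36 33
f 36 31 37
f 36 37 33
f 37 31 38
f 37 38 33
f 38 31 39
f 38 39 33
f 39 31 40
f 39 40 33
f 40 31 41
f 40 41 33
f 41 31 42
f 41 42 33
f 42 31 43
f 42 43 33
f 43 31 44
f 43 44 33
f 44 31 45
f 44 45 33
f 45 31 46
f 45 46 33
f 46 31 47
f 46 47 33
f 47 31 32
f 47 32 33



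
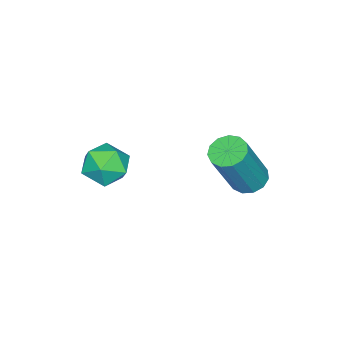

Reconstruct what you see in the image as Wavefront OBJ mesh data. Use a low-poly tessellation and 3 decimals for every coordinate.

v -1.645 -0.624 -1.792
v -1.143 -0.899 -2.076
v -0.192 -1.152 -0.153
v -0.695 -0.876 0.132
v -1.072 -0.546 -2.065
v -0.121 -0.798 -0.142
v -1.183 -0.217 -1.967
v -0.233 -0.47 -0.043
v -1.441 -0.017 -1.813
v -0.491 -0.27 0.11
v -1.764 -0.01 -1.652
v -0.814 -0.263 0.271
v -2.049 -0.198 -1.536
v -1.099 -0.451 0.387
v -2.206 -0.521 -1.501
v -1.256 -0.774 0.422
v -2.185 -0.876 -1.558
v -1.234 -1.129 0.365
v -1.992 -1.152 -1.689
v -1.042 -1.404 0.234
v -1.69 -1.259 -1.853
v -0.739 -1.512 0.07
v -1.373 -1.165 -1.997
v -0.422 -1.418 -0.074
v 1.91 -2.96 -0.042
v 2.254 -2.608 0.614
v 2.046 -4.152 0.526
v 2.39 -3.8 1.182
v 1.594 -3.684 1.025
v 1.51 -2.947 0.674
v 2.79 -3.813 0.466
v 2.706 -3.076 0.115
v 2.798 -3.135 0.928
v 2.059 -3.055 1.273
v 2.241 -3.705 -0.133
v 1.502 -3.625 0.212
f 2 1 5
f 2 5 3
f 3 5 6
f 3 6 4
f 5 1 7
f 5 7 6
f 6 7 8
f 6 8 4
f 7 1 9
f 7 9 8
f 8 9 10
f 8 10 4
f 9 1 11
f 9 11 10
f 10 11 12
f 10 12 4
f 11 1 13
f 11 13 12
f 12 13 14
f 12 14 4
f 13 1 15
f 13 15 14
f 14 15 16
f 14 16 4
f 15 1 17
f 15 17 16
f 16 17 18
f 16 18 4
f 17 1 19
f 17 19 18
f 18 19 20
f 18 20 4
f 19 1 21
f 19 21 20
f 20 21 22
f 20 22 4
f 21 1 23
f 21 23 22
f 22 23 24
f 22 24 4
f 23 1 2
f 23 2 24
f 24 2 3
f 24 3 4
f 25 36 30
f 25 30 26
f 25 26 32
f 25 32 35
f 25 35 36
f 26 30 34
f 30 36 29
f 36 35 27
f 35 32 31
f 32 26 33
f 28 34 29
f 28 29 27
f 28 27 31
f 28 31 33
f 28 33 34
f 29 34 30
f 27 29 36
f 31 27 35
f 33 31 32
f 34 33 26



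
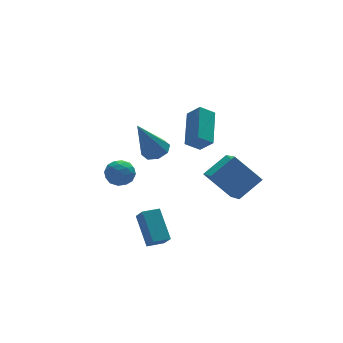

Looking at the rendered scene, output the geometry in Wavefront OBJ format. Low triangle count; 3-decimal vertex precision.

v 0.701 1.317 0.204
v 1.071 0.758 0.863
v 1.589 2.89 1.038
v 1.959 2.332 1.698
v 1.401 1.188 -0.298
v 1.771 0.63 0.362
v 2.289 2.762 0.537
v 2.659 2.203 1.196
v -2.851 -2.247 -3.125
v -2.814 -2.816 -2.482
v -2.765 -0.996 -2.023
v -2.727 -1.565 -1.38
v -2.033 -2.255 -3.18
v -1.995 -2.824 -2.537
v -1.946 -1.004 -2.078
v -1.909 -1.573 -1.435
v 0.879 -0.164 -0.933
v 0.507 -1.652 -0.029
v 2.092 0.005 -0.156
v 1.72 -1.483 0.747
v 1.76 -1.097 -2.107
v 1.388 -2.585 -1.204
v 2.973 -0.928 -1.331
v 2.601 -2.416 -0.427
v -1.975 4.017 -2.427
v -1.667 4.468 -2.967
v -0.953 3.312 -2.433
v -0.645 3.763 -2.973
v -0.744 4.03 -2.26
v -1.376 4.466 -2.257
v -1.244 3.314 -3.143
v -1.876 3.75 -3.14
v -1.216 4.033 -3.41
v -0.907 4.476 -2.864
v -1.713 3.304 -2.536
v -1.404 3.747 -1.99
v -1.911 4.304 -2.696
v -0.709 3.476 -2.704
v -0.767 3.633 -2.285
v -0.587 3.898 -2.602
v -1.74 4.303 -2.279
v -1.559 4.568 -2.596
v -1.016 4.311 -2.181
v -1.061 3.212 -2.804
v -0.88 3.477 -3.121
v -2.033 3.882 -2.798
v -1.853 4.147 -3.115
v -1.604 3.469 -3.219
v -1.465 4.314 -3.274
v -0.864 3.899 -3.278
v -1.216 3.636 -3.378
v -1.587 3.892 -3.375
v -1.283 4.574 -2.953
v -0.682 4.16 -2.957
v -0.741 4.317 -2.538
v -1.112 4.573 -2.536
v -1.017 4.319 -3.213
v -1.938 3.62 -2.443
v -1.337 3.206 -2.447
v -1.508 3.207 -2.864
v -1.879 3.463 -2.862
v -1.756 3.881 -2.122
v -1.155 3.466 -2.126
v -1.033 3.888 -2.025
v -1.404 4.144 -2.022
v -1.603 3.461 -2.187
v -0.177 2.462 -0.609
v 0.425 2.24 -0.331
v -1.143 2.298 1.349
v 0.375 2.773 -0.311
v 0 3.124 -0.466
v -0.478 3.087 -0.705
v -0.78 2.685 -0.888
v -0.729 2.152 -0.908
v -0.355 1.801 -0.753
v 0.123 1.838 -0.514
f 2 4 1
f 5 2 1
f 1 4 3
f 3 5 1
f 2 8 4
f 6 2 5
f 6 8 2
f 4 8 3
f 7 5 3
f 3 8 7
f 7 6 5
f 8 6 7
f 10 12 9
f 13 10 9
f 9 12 11
f 11 13 9
f 10 16 12
f 14 10 13
f 14 16 10
f 12 16 11
f 15 13 11
f 11 16 15
f 15 14 13
f 16 14 15
f 18 20 17
f 21 18 17
f 17 20 19
f 19 21 17
f 18 24 20
f 22 18 21
f 22 24 18
f 20 24 19
f 23 21 19
f 19 24 23
f 23 22 21
f 24 22 23
f 25 62 41
f 62 36 65
f 41 65 30
f 62 65 41
f 25 41 37
f 41 30 42
f 37 42 26
f 41 42 37
f 25 37 46
f 37 26 47
f 46 47 32
f 37 47 46
f 25 46 58
f 46 32 61
f 58 61 35
f 46 61 58
f 25 58 62
f 58 35 66
f 62 66 36
f 58 66 62
f 26 42 53
f 42 30 56
f 53 56 34
f 42 56 53
f 30 65 43
f 65 36 64
f 43 64 29
f 65 64 43
f 36 66 63
f 66 35 59
f 63 59 27
f 66 59 63
f 35 61 60
f 61 32 48
f 60 48 31
f 61 48 60
f 32 47 52
f 47 26 49
f 52 49 33
f 47 49 52
f 28 54 40
f 54 34 55
f 40 55 29
f 54 55 40
f 28 40 38
f 40 29 39
f 38 39 27
f 40 39 38
f 28 38 45
f 38 27 44
f 45 44 31
f 38 44 45
f 28 45 50
f 45 31 51
f 50 51 33
f 45 51 50
f 28 50 54
f 50 33 57
f 54 57 34
f 50 57 54
f 29 55 43
f 55 34 56
f 43 56 30
f 55 56 43
f 27 39 63
f 39 29 64
f 63 64 36
f 39 64 63
f 31 44 60
f 44 27 59
f 60 59 35
f 44 59 60
f 33 51 52
f 51 31 48
f 52 48 32
f 51 48 52
f 34 57 53
f 57 33 49
f 53 49 26
f 57 49 53
f 68 67 70
f 68 70 69
f 70 67 71
f 70 71 69
f 71 67 72
f 71 72 69
f 72 67 73
f 72 73 69
f 73 67 74
f 73 74 69
f 74 67 75
f 74 75 69
f 75 67 76
f 75 76 69
f 76 67 68
f 76 68 69



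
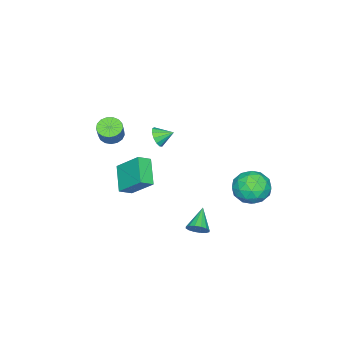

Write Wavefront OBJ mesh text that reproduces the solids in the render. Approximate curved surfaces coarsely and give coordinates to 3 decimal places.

v 1.872 3.545 -0.744
v 2.123 3.9 -0.221
v 0.628 3.175 0.104
v 1.93 4.131 -0.403
v 1.721 4.205 -0.676
v 1.553 4.103 -0.968
v 1.47 3.851 -1.2
v 1.495 3.517 -1.309
v 1.62 3.191 -1.267
v 1.814 2.96 -1.085
v 2.022 2.886 -0.812
v 2.191 2.988 -0.52
v 2.274 3.24 -0.288
v 2.249 3.574 -0.179
v -0.803 -3.603 2.966
v -0.191 -3.969 2.704
v 0.416 -3.703 3.753
v -0.197 -3.337 4.014
v -0.143 -3.627 2.59
v 0.463 -3.361 3.639
v -0.246 -3.28 2.562
v 0.36 -3.014 3.61
v -0.477 -3.006 2.626
v 0.129 -2.74 3.675
v -0.783 -2.869 2.768
v -0.177 -2.603 3.817
v -1.093 -2.901 2.956
v -0.487 -2.635 4.004
v -1.337 -3.093 3.145
v -0.731 -2.827 4.194
v -1.459 -3.402 3.294
v -0.852 -3.136 4.342
v -1.43 -3.757 3.367
v -0.824 -3.491 4.416
v -1.258 -4.077 3.349
v -0.651 -3.811 4.397
v -0.981 -4.288 3.242
v -0.375 -4.022 4.291
v -0.664 -4.342 3.073
v -0.058 -4.077 4.121
v -0.379 -4.227 2.879
v 0.228 -3.961 3.927
v -1.066 -2.593 0.216
v -0.386 -3.028 0.655
v -1.004 -1.119 1.581
v -0.323 -1.555 2.021
v 0.183 -1.685 -0.821
v 0.864 -2.121 -0.381
v 0.246 -0.212 0.545
v 0.926 -0.647 0.984
v -4.697 4.376 -0.431
v -3.913 5.006 -1.14
v -3.327 2.954 -0.18
v -2.543 3.584 -0.889
v -2.851 4.015 0.221
v -3.698 4.894 0.066
v -3.542 3.066 -1.386
v -4.389 3.945 -1.541
v -3.199 4.196 -1.73
v -2.773 4.783 -0.737
v -4.467 3.177 -0.583
v -4.041 3.764 0.41
v -4.425 4.816 -0.808
v -2.815 3.144 -0.512
v -2.996 3.398 0.14
v -2.535 3.768 -0.276
v -4.299 4.75 -0.099
v -3.838 5.12 -0.515
v -3.214 4.538 0.285
v -3.402 2.84 -0.805
v -2.941 3.21 -1.221
v -4.705 4.192 -1.044
v -4.244 4.562 -1.46
v -4.026 3.422 -1.605
v -3.545 4.71 -1.571
v -2.74 3.874 -1.423
v -3.327 3.57 -1.716
v -3.825 4.086 -1.807
v -3.294 5.055 -0.987
v -2.489 4.219 -0.84
v -2.67 4.473 -0.187
v -3.168 4.989 -0.278
v -2.875 4.579 -1.334
v -4.751 3.741 -0.48
v -3.946 2.905 -0.333
v -4.072 2.971 -1.042
v -4.57 3.487 -1.133
v -4.5 4.086 0.103
v -3.695 3.25 0.251
v -3.415 3.874 0.487
v -3.913 4.39 0.396
v -4.365 3.381 0.014
v -3.425 -2.109 1.618
v -2.789 -2.005 1.962
v -3.815 -1.251 2.082
v -2.763 -1.801 1.606
v -2.947 -1.694 1.254
v -3.283 -1.719 1.017
v -3.664 -1.868 0.972
v -3.969 -2.093 1.132
v -4.101 -2.323 1.446
v -4.018 -2.485 1.815
v -3.747 -2.528 2.121
v -3.374 -2.437 2.268
v -3.017 -2.242 2.209
f 2 1 4
f 2 4 3
f 4 1 5
f 4 5 3
f 5 1 6
f 5 6 3
f 6 1 7
f 6 7 3
f 7 1 8
f 7 8 3
f 8 1 9
f 8 9 3
f 9 1 10
f 9 10 3
f 10 1 11
f 10 11 3
f 11 1 12
f 11 12 3
f 12 1 13
f 12 13 3
f 13 1 14
f 13 14 3
f 14 1 2
f 14 2 3
f 16 15 19
f 16 19 17
f 17 19 20
f 17 20 18
f 19 15 21
f 19 21 20
f 20 21 22
f 20 22 18
f 21 15 23
f 21 23 22
f 22 23 24
f 22 24 18
f 23 15 25
f 23 25 24
f 24 25 26
f 24 26 18
f 25 15 27
f 25 27 26
f 26 27 28
f 26 28 18
f 27 15 29
f 27 29 28
f 28 29 30
f 28 30 18
f 29 15 31
f 29 31 30
f 30 31 32
f 30 32 18
f 31 15 33
f 31 33 32
f 32 33 34
f 32 34 18
f 33 15 35
f 33 35 34
f 34 35 36
f 34 36 18
f 35 15 37
f 35 37 36
f 36 37 38
f 36 38 18
f 37 15 39
f 37 39 38
f 38 39 40
f 38 40 18
f 39 15 41
f 39 41 40
f 40 41 42
f 40 42 18
f 41 15 16
f 41 16 42
f 42 16 17
f 42 17 18
f 44 46 43
f 47 44 43
f 43 46 45
f 45 47 43
f 44 50 46
f 48 44 47
f 48 50 44
f 46 50 45
f 49 47 45
f 45 50 49
f 49 48 47
f 50 48 49
f 51 88 67
f 88 62 91
f 67 91 56
f 88 91 67
f 51 67 63
f 67 56 68
f 63 68 52
f 67 68 63
f 51 63 72
f 63 52 73
f 72 73 58
f 63 73 72
f 51 72 84
f 72 58 87
f 84 87 61
f 72 87 84
f 51 84 88
f 84 61 92
f 88 92 62
f 84 92 88
f 52 68 79
f 68 56 82
f 79 82 60
f 68 82 79
f 56 91 69
f 91 62 90
f 69 90 55
f 91 90 69
f 62 92 89
f 92 61 85
f 89 85 53
f 92 85 89
f 61 87 86
f 87 58 74
f 86 74 57
f 87 74 86
f 58 73 78
f 73 52 75
f 78 75 59
f 73 75 78
f 54 80 66
f 80 60 81
f 66 81 55
f 80 81 66
f 54 66 64
f 66 55 65
f 64 65 53
f 66 65 64
f 54 64 71
f 64 53 70
f 71 70 57
f 64 70 71
f 54 71 76
f 71 57 77
f 76 77 59
f 71 77 76
f 54 76 80
f 76 59 83
f 80 83 60
f 76 83 80
f 55 81 69
f 81 60 82
f 69 82 56
f 81 82 69
f 53 65 89
f 65 55 90
f 89 90 62
f 65 90 89
f 57 70 86
f 70 53 85
f 86 85 61
f 70 85 86
f 59 77 78
f 77 57 74
f 78 74 58
f 77 74 78
f 60 83 79
f 83 59 75
f 79 75 52
f 83 75 79
f 94 93 96
f 94 96 95
f 96 93 97
f 96 97 95
f 97 93 98
f 97 98 95
f 98 93 99
f 98 99 95
f 99 93 100
f 99 100 95
f 100 93 101
f 100 101 95
f 101 93 102
f 101 102 95
f 102 93 103
f 102 103 95
f 103 93 104
f 103 104 95
f 104 93 105
f 104 105 95
f 105 93 94
f 105 94 95



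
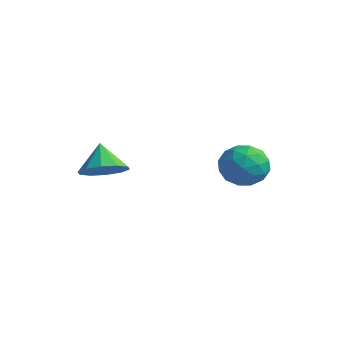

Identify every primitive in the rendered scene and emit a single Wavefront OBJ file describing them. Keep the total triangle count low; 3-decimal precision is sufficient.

v -0.812 -0.891 2.778
v 0.027 -0.909 3.303
v -1.508 -0.529 3.902
v -0.043 -0.345 3.078
v -0.407 0.011 2.738
v -0.926 0.022 2.413
v -1.401 -0.316 2.228
v -1.652 -0.874 2.253
v -1.581 -1.438 2.479
v -1.218 -1.794 2.819
v -0.699 -1.805 3.143
v -0.224 -1.467 3.328
v 2.067 4.34 3.301
v 2.787 3.62 3.567
v 1.473 3.3 2.093
v 2.193 2.58 2.359
v 1.402 2.8 3.016
v 1.769 3.443 3.762
v 2.491 3.477 1.898
v 2.858 4.12 2.644
v 3.049 3.087 2.699
v 2.376 2.669 3.39
v 1.884 4.251 2.27
v 1.211 3.833 2.961
v 2.479 4.071 3.54
v 1.781 2.849 2.12
v 1.316 2.978 2.506
v 1.739 2.555 2.662
v 1.881 3.967 3.655
v 2.304 3.544 3.811
v 1.49 3.062 3.487
v 1.956 3.376 1.849
v 2.379 2.953 2.005
v 2.521 4.365 2.998
v 2.944 3.942 3.154
v 2.77 3.858 2.173
v 3.056 3.335 3.186
v 2.707 2.724 2.476
v 2.882 3.251 2.205
v 3.098 3.629 2.644
v 2.661 3.089 3.592
v 2.311 2.478 2.882
v 1.847 2.607 3.268
v 2.062 2.985 3.707
v 2.815 2.776 3.082
v 1.949 4.442 2.778
v 1.599 3.831 2.068
v 2.198 3.935 1.953
v 2.413 4.313 2.392
v 1.553 4.196 3.184
v 1.204 3.585 2.474
v 1.162 3.291 3.016
v 1.378 3.669 3.455
v 1.445 4.144 2.578
f 2 1 4
f 2 4 3
f 4 1 5
f 4 5 3
f 5 1 6
f 5 6 3
f 6 1 7
f 6 7 3
f 7 1 8
f 7 8 3
f 8 1 9
f 8 9 3
f 9 1 10
f 9 10 3
f 10 1 11
f 10 11 3
f 11 1 12
f 11 12 3
f 12 1 2
f 12 2 3
f 13 50 29
f 50 24 53
f 29 53 18
f 50 53 29
f 13 29 25
f 29 18 30
f 25 30 14
f 29 30 25
f 13 25 34
f 25 14 35
f 34 35 20
f 25 35 34
f 13 34 46
f 34 20 49
f 46 49 23
f 34 49 46
f 13 46 50
f 46 23 54
f 50 54 24
f 46 54 50
f 14 30 41
f 30 18 44
f 41 44 22
f 30 44 41
f 18 53 31
f 53 24 52
f 31 52 17
f 53 52 31
f 24 54 51
f 54 23 47
f 51 47 15
f 54 47 51
f 23 49 48
f 49 20 36
f 48 36 19
f 49 36 48
f 20 35 40
f 35 14 37
f 40 37 21
f 35 37 40
f 16 42 28
f 42 22 43
f 28 43 17
f 42 43 28
f 16 28 26
f 28 17 27
f 26 27 15
f 28 27 26
f 16 26 33
f 26 15 32
f 33 32 19
f 26 32 33
f 16 33 38
f 33 19 39
f 38 39 21
f 33 39 38
f 16 38 42
f 38 21 45
f 42 45 22
f 38 45 42
f 17 43 31
f 43 22 44
f 31 44 18
f 43 44 31
f 15 27 51
f 27 17 52
f 51 52 24
f 27 52 51
f 19 32 48
f 32 15 47
f 48 47 23
f 32 47 48
f 21 39 40
f 39 19 36
f 40 36 20
f 39 36 40
f 22 45 41
f 45 21 37
f 41 37 14
f 45 37 41

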